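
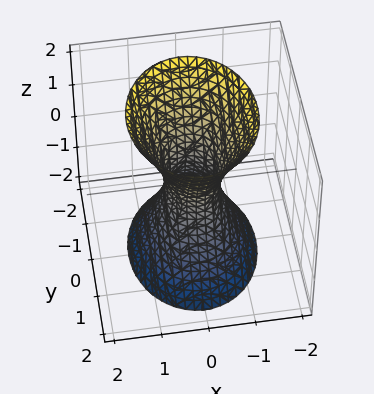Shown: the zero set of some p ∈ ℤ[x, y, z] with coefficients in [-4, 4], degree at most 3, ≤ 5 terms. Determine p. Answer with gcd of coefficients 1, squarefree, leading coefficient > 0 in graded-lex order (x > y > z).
(a) deg p = 2. An hourglass — one-sheet hyperboloid; a quadric.
(b) Symmetries: the y ↦ −y reflection is a symmetry, so y appears only in even powers; mirror symmetry x ↦ −x ⇒ only even powers of x; mirror symmetry z ↦ −z ⇒ only even powers of z.
(c) Against the integer gridlines: it misses every integer gridline on the z-axis.
(d) Fitting integer coefficients to these (and the overall shape) gives p.

3*x^2 + 2*y^2 - z^2 - 1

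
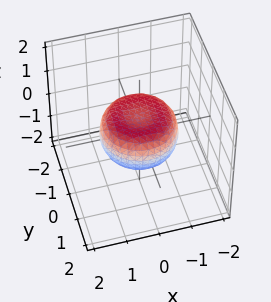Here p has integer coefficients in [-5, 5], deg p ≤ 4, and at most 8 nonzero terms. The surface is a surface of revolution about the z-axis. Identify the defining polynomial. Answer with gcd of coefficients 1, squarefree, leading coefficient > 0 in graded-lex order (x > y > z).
First, degree: the shape is more complex than any degree-3 surface, so deg p = 4.
Then, symmetries: the surface is invariant under rotation about z: p = q(x² + y², z).
Then, from the axis intercepts and sections: a circular section at z = 0 has radius between 1 and 2.
Finally, these observations pin down the coefficients.

2*x^4 + 4*x^2*y^2 + 2*y^4 - 2*x^2 - 2*y^2 + 3*z^2 - 1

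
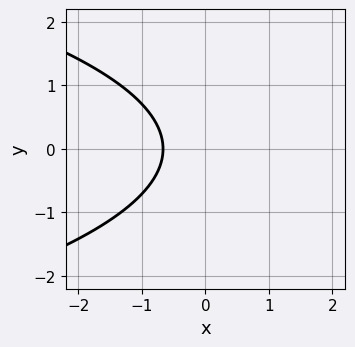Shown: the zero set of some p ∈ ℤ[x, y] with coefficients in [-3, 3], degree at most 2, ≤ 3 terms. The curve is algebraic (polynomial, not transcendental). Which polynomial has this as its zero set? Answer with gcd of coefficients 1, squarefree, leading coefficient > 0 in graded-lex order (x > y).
First, degree: the shape is more complex than any degree-1 curve, so deg p = 2.
Next, symmetries: the y ↦ −y reflection is a symmetry, so y appears only in even powers.
Then, from the visible intercepts: the curve avoids every integer y-axis point in the box.
Finally, assembling these constraints gives the stated polynomial.

2*y^2 + 3*x + 2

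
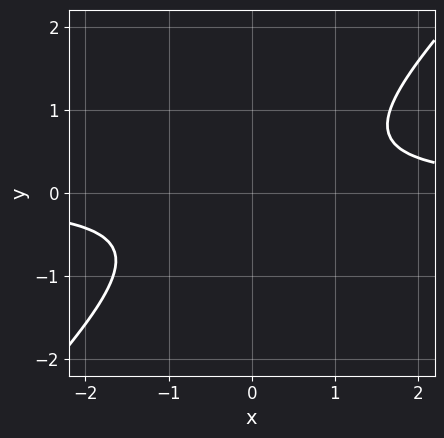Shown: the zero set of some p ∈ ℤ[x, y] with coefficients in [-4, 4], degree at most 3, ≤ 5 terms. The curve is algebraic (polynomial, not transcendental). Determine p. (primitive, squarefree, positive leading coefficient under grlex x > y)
(a) Degree: no degree-1 curve has this shape, so deg p = 2.
(b) Observable constraints: it misses every integer gridline on the x-axis; no y-intercept at any integer in the box.
(c) Solving for integer coefficients yields p as stated.

3*x*y - 3*y^2 - 2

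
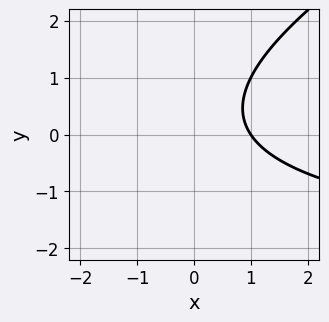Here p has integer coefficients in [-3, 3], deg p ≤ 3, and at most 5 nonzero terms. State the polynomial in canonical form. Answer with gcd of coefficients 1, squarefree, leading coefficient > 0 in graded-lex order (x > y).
(a) deg p = 2.
(b) Observable constraints: it misses every integer gridline on the y-axis; one x-axis crossing is at x = 1.
(c) The integer polynomial consistent with all of this is the stated p.

x*y - 2*y^2 + 3*x + y - 3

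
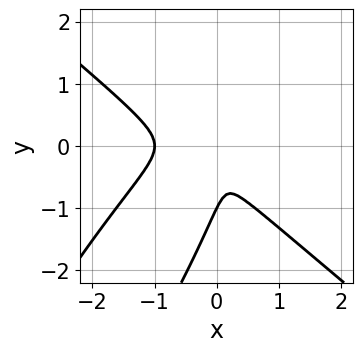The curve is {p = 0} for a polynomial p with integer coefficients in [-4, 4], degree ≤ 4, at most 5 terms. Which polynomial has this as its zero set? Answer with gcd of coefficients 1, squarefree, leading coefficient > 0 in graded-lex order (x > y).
2*x^3 - 2*x*y^2 + y^3 + 2*x^2 + y^2

1. deg p = 3.
2. Against the integer gridlines: it crosses the y-axis at the gridline y = -1; one x-axis crossing is at x = -1.
3. Solving for integer coefficients yields p as stated.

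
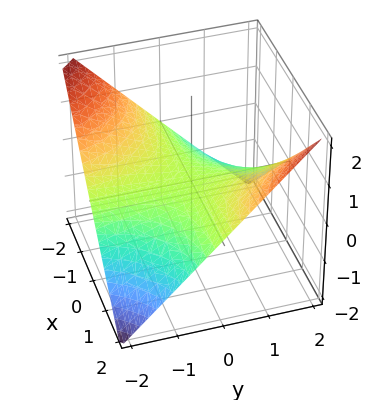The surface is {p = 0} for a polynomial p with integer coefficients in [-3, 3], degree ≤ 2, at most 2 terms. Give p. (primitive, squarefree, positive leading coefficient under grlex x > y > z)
x*y - 2*z

deg p = 2.
Checking where it meets the axes: the visible y-axis segment lies entirely on the surface; every point of the x-axis in the box is on the surface; one z-axis crossing is at z = 0.
These observations pin down the coefficients.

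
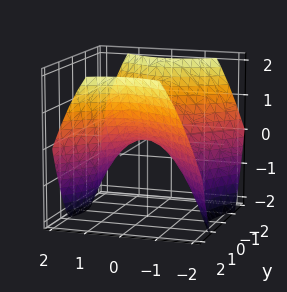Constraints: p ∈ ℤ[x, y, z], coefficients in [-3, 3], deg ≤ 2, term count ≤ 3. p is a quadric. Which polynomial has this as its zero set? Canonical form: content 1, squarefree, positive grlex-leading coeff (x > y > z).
2*x^2 - 2*y^2 + 3*z

Degree: a hyperbolic paraboloid; a quadric, so deg p = 2.
Symmetries: mirror symmetry y ↦ −y ⇒ only even powers of y; the x ↦ −x reflection is a symmetry, so x appears only in even powers.
Reading off the gridlines: it crosses the x-axis at the gridline x = 0; it meets the z-axis at z = 0 (among the integer gridlines); it meets the y-axis at y = 0 (among the integer gridlines).
Assembling these constraints gives the stated polynomial.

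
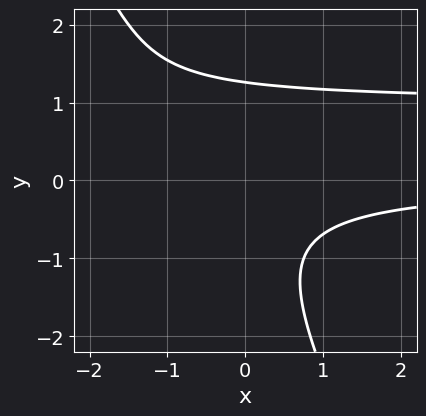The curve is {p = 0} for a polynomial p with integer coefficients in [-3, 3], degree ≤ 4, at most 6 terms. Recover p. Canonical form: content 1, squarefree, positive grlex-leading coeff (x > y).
2*x*y^2 + y^3 - 2*x*y - 2

deg p = 3. The shape is more complex than any degree-2 curve.
Checking where it meets the axes: no x-intercept at any integer in the box.
Assembling these constraints gives the stated polynomial.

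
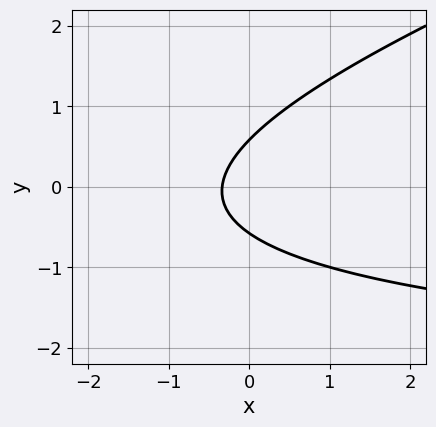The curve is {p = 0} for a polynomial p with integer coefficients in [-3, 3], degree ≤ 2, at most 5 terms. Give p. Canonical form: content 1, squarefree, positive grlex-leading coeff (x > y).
(a) The degree is 2 — the shape is more complex than any degree-1 curve.
(b) Matching integer coefficients to the picture gives p.

x*y - 3*y^2 + 3*x + 1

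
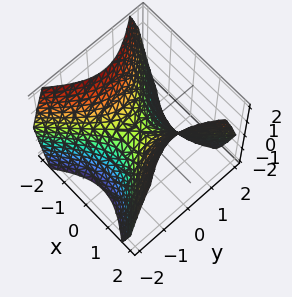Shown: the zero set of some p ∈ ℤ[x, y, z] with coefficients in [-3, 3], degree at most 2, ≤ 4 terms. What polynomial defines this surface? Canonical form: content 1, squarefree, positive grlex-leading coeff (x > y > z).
x^2 - y^2 - z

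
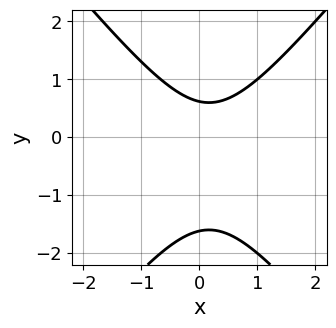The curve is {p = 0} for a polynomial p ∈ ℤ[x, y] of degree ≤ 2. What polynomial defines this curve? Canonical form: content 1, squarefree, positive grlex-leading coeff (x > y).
1. deg p = 2. No degree-1 curve has this shape.
2. Checking where it meets the axes: it misses every integer gridline on the x-axis.
3. Matching integer coefficients to the picture gives p.

3*x^2 - 2*y^2 - x - 2*y + 2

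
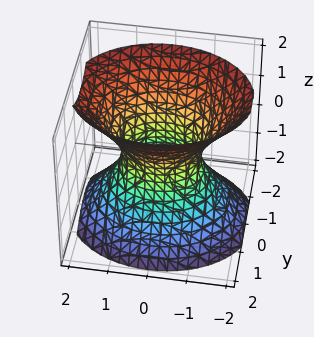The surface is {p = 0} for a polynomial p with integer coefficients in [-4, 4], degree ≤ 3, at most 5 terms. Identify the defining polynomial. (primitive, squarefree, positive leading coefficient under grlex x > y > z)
2*x^2 + 3*y^2 - 2*z^2 - 2

(a) The degree is 2 — an hourglass — one-sheet hyperboloid; a quadric.
(b) Symmetries: mirror symmetry y ↦ −y ⇒ only even powers of y; mirror symmetry z ↦ −z ⇒ only even powers of z; the x ↦ −x reflection is a symmetry, so x appears only in even powers.
(c) Reading off the gridlines: the x-axis gridline crossings are at x ∈ {-1, 1}; the surface avoids every integer z-axis point in the box.
(d) The integer polynomial consistent with all of this is the stated p.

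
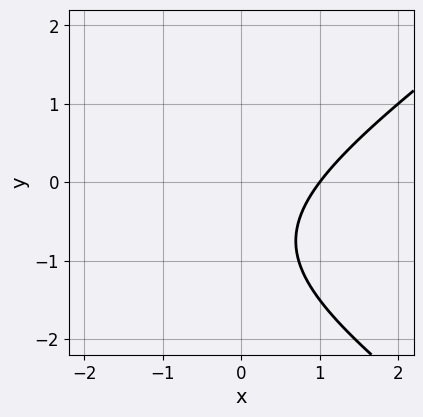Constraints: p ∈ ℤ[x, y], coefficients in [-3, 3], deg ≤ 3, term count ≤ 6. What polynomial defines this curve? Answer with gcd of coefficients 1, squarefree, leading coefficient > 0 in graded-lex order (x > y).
x^2 - 2*y^2 + 2*x - 3*y - 3

1. deg p = 2. A generic line meets the curve in up to 2 points.
2. From the axis intercepts and sections: it meets the x-axis at x = 1 (among the integer gridlines); the curve avoids every integer y-axis point in the box.
3. These observations pin down the coefficients.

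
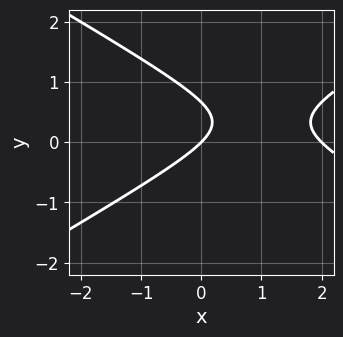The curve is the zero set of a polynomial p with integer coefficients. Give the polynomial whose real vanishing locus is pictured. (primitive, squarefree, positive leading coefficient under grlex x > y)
First, degree: no degree-1 curve has this shape, so deg p = 2.
Next, from the visible intercepts: the x-axis gridline crossings are at x ∈ {0, 2}; it crosses the y-axis at the gridline y = 0.
Finally, matching integer coefficients to the picture gives p.

x^2 - 3*y^2 - 2*x + 2*y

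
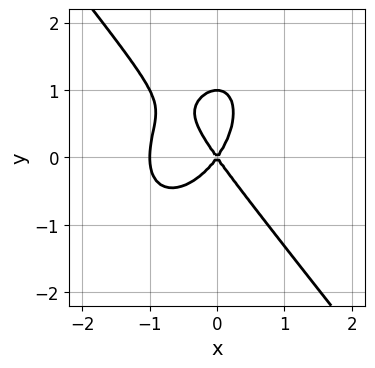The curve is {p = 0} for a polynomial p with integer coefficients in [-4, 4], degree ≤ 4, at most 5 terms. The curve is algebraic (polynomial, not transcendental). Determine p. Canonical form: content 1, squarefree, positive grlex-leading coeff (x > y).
1. Degree: the shape is more complex than any degree-2 curve, so deg p = 3.
2. Observable constraints: among the integer gridlines, it crosses the y-axis at y ∈ {0, 1}; the x-axis gridline crossings are at x ∈ {-1, 0}.
3. The integer polynomial consistent with all of this is the stated p.

2*x^3 + y^3 + 2*x^2 - y^2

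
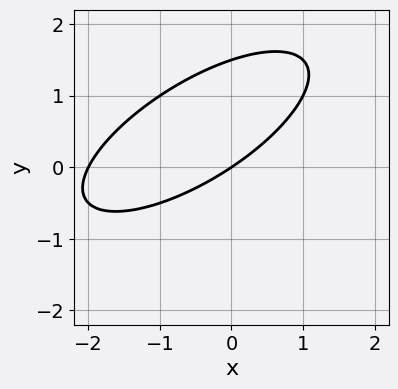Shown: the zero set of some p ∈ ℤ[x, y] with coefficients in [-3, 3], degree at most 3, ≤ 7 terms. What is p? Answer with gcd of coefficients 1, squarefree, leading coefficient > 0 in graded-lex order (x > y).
First, deg p = 2. The shape is more complex than any degree-1 curve.
Next, observable constraints: among the integer gridlines, it crosses the x-axis at x ∈ {-2, 0}; it meets the y-axis at y = 0 (among the integer gridlines).
Finally, the integer polynomial consistent with all of this is the stated p.

x^2 - 2*x*y + 2*y^2 + 2*x - 3*y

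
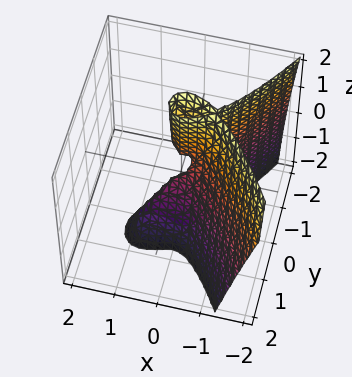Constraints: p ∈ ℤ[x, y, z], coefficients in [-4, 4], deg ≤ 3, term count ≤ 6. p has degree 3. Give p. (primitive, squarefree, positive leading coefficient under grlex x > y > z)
2*x^3 + x^2*z + 3*y^2 + y*z

deg p = 3. A generic line meets the surface in up to 3 points.
Checking where it meets the axes: it meets the y-axis at y = 0 (among the integer gridlines); it crosses the x-axis at the gridline x = 0.
Putting this together gives p. Check: (0, 0, -1) on the z-axis lies on the surface, and p(0, 0, -1) = 0. ✓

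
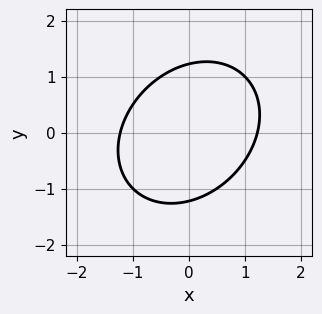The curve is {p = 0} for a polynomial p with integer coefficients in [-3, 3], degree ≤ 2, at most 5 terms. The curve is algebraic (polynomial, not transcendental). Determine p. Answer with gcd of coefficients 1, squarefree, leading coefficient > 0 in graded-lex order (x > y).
2*x^2 - x*y + 2*y^2 - 3

First, deg p = 2. A generic line meets the curve in up to 2 points.
Finally, putting this together gives p.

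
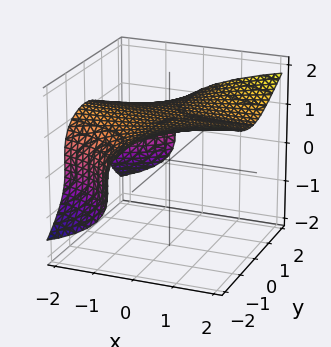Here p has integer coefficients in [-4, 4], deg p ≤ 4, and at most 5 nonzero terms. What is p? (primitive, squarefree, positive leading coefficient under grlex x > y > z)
1. Degree: no degree-2 surface has this shape, so deg p = 3.
2. Against the integer gridlines: it misses every integer gridline on the x-axis; no y-intercept at any integer in the box.
3. Fitting integer coefficients to these (and the overall shape) gives p.

x*y^2 - 2*z^3 + 3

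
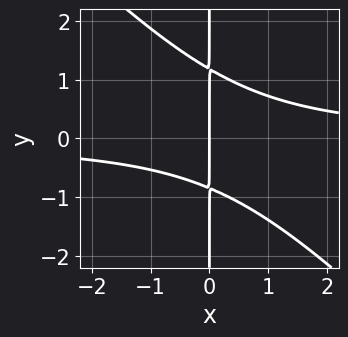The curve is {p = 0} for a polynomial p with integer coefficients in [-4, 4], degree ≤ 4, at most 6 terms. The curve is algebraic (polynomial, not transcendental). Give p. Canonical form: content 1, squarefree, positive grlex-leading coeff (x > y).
3*x^2*y + 3*x*y^2 - x*y - 3*x

Degree: the shape is more complex than any degree-2 curve, so deg p = 3.
From the axis intercepts and sections: every point of the y-axis in the box is on the curve; it crosses the x-axis at the gridline x = 0.
Together with the visible shape, these determine p as stated.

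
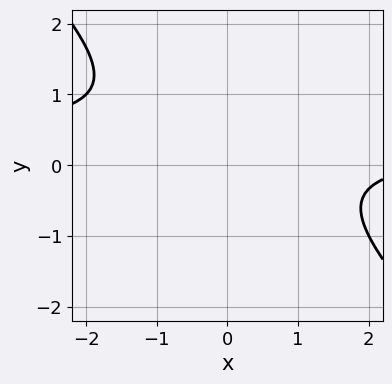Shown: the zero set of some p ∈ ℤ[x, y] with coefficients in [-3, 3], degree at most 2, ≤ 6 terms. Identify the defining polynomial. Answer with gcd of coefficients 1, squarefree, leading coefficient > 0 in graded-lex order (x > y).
3*x*y + 3*y^2 - x - 2*y + 3

(a) deg p = 2. A generic line meets the curve in up to 2 points.
(b) From the visible intercepts: the curve avoids every integer y-axis point in the box; no x-intercept at any integer in the box.
(c) The integer polynomial consistent with all of this is the stated p.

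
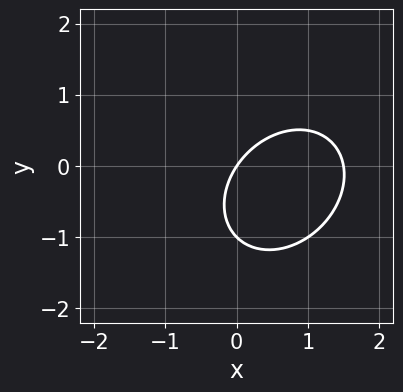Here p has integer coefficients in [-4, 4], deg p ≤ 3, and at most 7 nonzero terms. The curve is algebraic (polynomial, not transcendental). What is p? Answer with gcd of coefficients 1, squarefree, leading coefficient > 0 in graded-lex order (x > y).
2*x^2 - x*y + 2*y^2 - 3*x + 2*y

(a) Degree: the shape is more complex than any degree-1 curve, so deg p = 2.
(b) Reading off the gridlines: the y-axis gridline crossings are at y ∈ {-1, 0}; it meets the x-axis at x = 0 (among the integer gridlines).
(c) Fitting integer coefficients to these (and the overall shape) gives p.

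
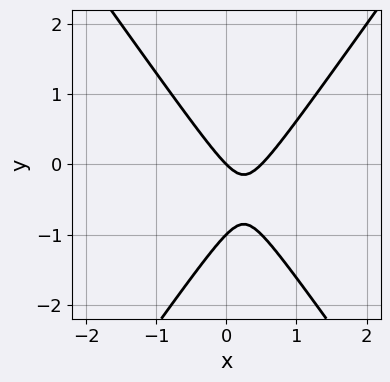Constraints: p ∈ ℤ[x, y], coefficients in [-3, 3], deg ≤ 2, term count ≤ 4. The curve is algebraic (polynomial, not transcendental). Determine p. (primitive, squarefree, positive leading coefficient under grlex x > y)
2*x^2 - y^2 - x - y

First, degree: a generic line meets the curve in up to 2 points, so deg p = 2.
Then, observable constraints: the y-axis gridline crossings are at y ∈ {-1, 0}; one x-axis crossing is at x = 0.
Finally, matching integer coefficients to the picture gives p.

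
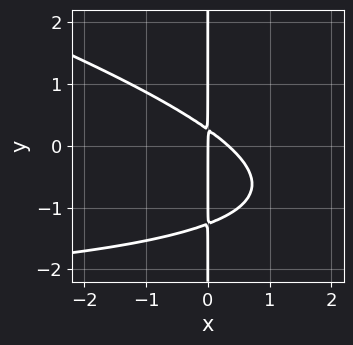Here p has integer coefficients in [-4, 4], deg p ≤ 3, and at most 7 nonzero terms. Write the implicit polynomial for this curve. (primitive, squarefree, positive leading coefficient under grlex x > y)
1. The degree is 3 — the shape is more complex than any degree-2 curve.
2. Observable constraints: it meets the x-axis at x = 0 (among the integer gridlines); every point of the y-axis in the box is on the curve.
3. Putting this together gives p.

x^2*y + 3*x*y^2 + 3*x^2 + 3*x*y - x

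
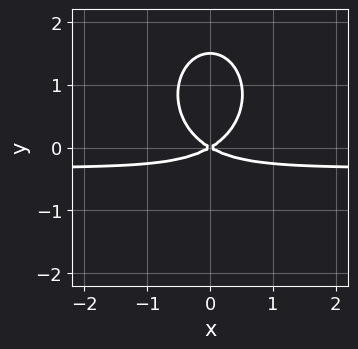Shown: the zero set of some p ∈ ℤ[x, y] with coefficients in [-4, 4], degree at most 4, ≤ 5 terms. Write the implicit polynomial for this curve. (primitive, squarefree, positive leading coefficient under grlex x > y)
(a) Degree: a generic line meets the curve in up to 3 points, so deg p = 3.
(b) Symmetries: mirror symmetry x ↦ −x ⇒ only even powers of x.
(c) From the axis intercepts and sections: it meets the y-axis at y = 0 (among the integer gridlines); it meets the x-axis at x = 0 (among the integer gridlines).
(d) Solving for integer coefficients yields p as stated.

3*x^2*y + 2*y^3 + x^2 - 3*y^2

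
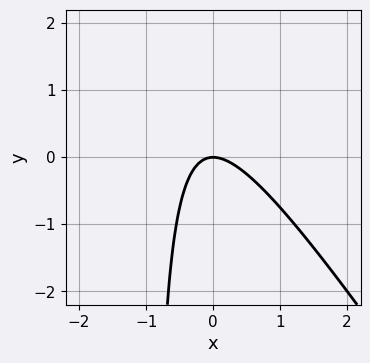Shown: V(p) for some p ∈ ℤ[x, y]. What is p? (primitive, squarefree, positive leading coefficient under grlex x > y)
3*x^2 + 2*x*y + 2*y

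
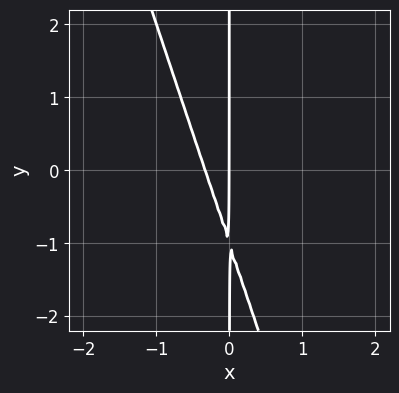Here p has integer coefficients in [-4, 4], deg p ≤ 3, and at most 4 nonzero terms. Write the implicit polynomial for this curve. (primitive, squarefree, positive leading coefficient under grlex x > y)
3*x^2 + x*y + x

1. deg p = 2. No degree-1 curve has this shape.
2. From the visible intercepts: one x-axis crossing is at x = 0; every point of the y-axis in the box is on the curve.
3. Together with the visible shape, these determine p as stated.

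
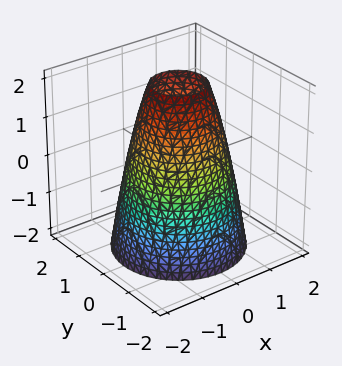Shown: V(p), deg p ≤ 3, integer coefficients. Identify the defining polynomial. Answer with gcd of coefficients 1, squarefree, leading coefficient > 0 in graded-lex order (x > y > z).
Degree: the shape is more complex than any degree-1 surface, so deg p = 2.
Symmetries: every cross-section ⟂ z is a circle, so x, y appear only via x² + y².
From the visible intercepts: it misses every integer gridline on the z-axis; a circular section at z = 1 has radius exactly 1.
The integer polynomial consistent with all of this is the stated p.

2*x^2 + 2*y^2 + z - 3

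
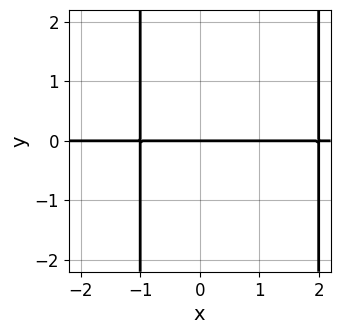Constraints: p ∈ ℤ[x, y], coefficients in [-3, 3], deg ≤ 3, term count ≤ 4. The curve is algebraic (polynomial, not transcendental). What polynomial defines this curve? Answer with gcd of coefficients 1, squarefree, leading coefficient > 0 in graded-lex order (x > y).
x^2*y - x*y - 2*y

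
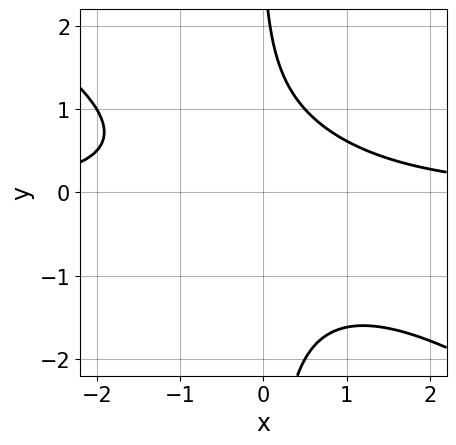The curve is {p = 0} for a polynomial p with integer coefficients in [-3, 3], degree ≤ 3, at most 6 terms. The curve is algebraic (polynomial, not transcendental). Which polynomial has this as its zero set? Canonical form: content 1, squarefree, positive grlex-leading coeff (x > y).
2*x^2*y + 3*x*y^2 + y - 3

Degree: the shape is more complex than any degree-2 curve, so deg p = 3.
From the axis intercepts and sections: no x-intercept at any integer in the box; it misses every integer gridline on the y-axis.
Solving for integer coefficients yields p as stated.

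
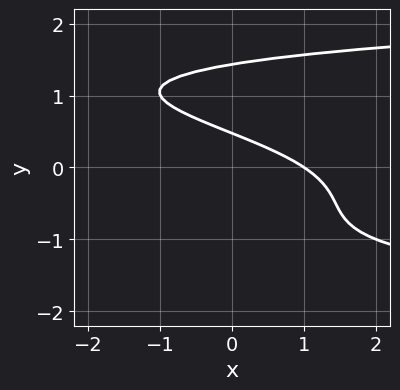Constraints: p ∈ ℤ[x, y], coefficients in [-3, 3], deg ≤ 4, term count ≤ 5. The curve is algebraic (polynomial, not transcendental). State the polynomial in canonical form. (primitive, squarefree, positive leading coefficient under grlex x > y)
2*y^4 - 3*y^2 - 2*x - 3*y + 2

1. The degree is 4 — a generic line meets the curve in up to 4 points.
2. Against the integer gridlines: one x-axis crossing is at x = 1.
3. These observations pin down the coefficients.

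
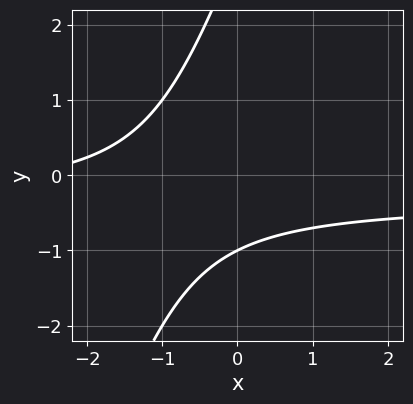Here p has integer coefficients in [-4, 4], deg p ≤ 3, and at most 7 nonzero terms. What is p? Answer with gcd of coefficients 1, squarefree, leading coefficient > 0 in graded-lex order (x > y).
3*x*y - y^2 + x + 2*y + 3

1. deg p = 2. A generic line meets the curve in up to 2 points.
2. Observable constraints: one y-axis crossing is at y = -1; no x-intercept at any integer in the box.
3. These observations pin down the coefficients.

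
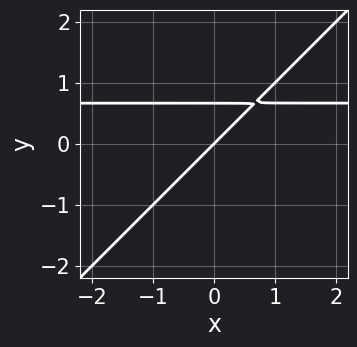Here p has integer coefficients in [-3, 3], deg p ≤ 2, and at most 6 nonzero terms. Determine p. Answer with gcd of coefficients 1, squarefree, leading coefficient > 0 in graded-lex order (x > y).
deg p = 2. The shape is more complex than any degree-1 curve.
From the axis intercepts and sections: it meets the x-axis at x = 0 (among the integer gridlines); it meets the y-axis at y = 0 (among the integer gridlines).
Solving for integer coefficients yields p as stated.

3*x*y - 3*y^2 - 2*x + 2*y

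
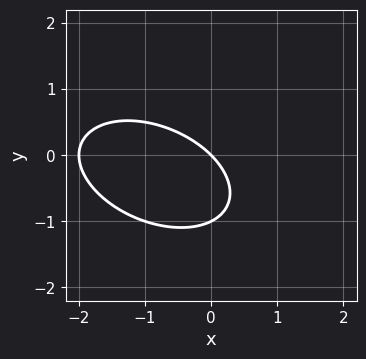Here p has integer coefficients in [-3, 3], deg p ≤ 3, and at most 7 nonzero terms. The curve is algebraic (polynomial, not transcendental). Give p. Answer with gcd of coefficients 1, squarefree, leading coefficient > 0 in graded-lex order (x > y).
(a) The degree is 2 — a generic line meets the curve in up to 2 points.
(b) Against the integer gridlines: among the integer gridlines, it crosses the y-axis at y ∈ {-1, 0}; among the integer gridlines, it crosses the x-axis at x ∈ {-2, 0}.
(c) Assembling these constraints gives the stated polynomial.

x^2 + x*y + 2*y^2 + 2*x + 2*y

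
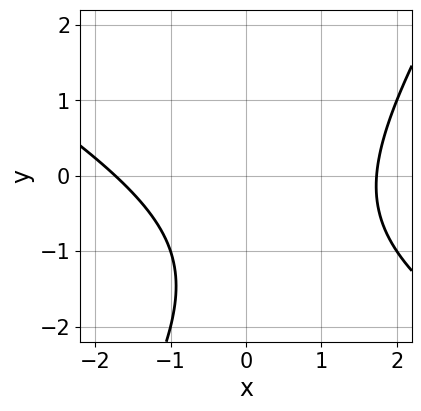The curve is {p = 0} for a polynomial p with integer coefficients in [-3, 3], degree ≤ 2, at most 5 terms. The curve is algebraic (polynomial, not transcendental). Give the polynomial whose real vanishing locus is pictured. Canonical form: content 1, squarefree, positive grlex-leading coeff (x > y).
x^2 + x*y - y^2 - 2*y - 3

The degree is 2 — a generic line meets the curve in up to 2 points.
From the axis intercepts and sections: the curve avoids every integer y-axis point in the box.
The integer polynomial consistent with all of this is the stated p.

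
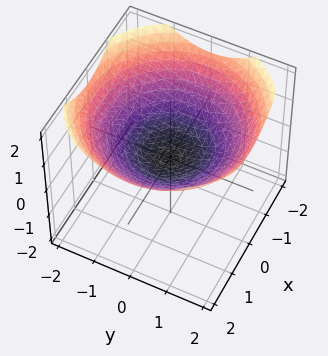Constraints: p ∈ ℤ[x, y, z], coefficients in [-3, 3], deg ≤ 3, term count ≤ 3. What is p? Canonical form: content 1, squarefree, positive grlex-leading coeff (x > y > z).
Degree: a single bowl opening along one axis; a quadric, so deg p = 2.
Symmetry: every cross-section ⟂ z is a circle, so x, y appear only via x² + y².
Reading off the gridlines: it crosses the x-axis at the gridline x = 0; it meets the z-axis at z = 0 (among the integer gridlines); a circular section at z = 1 has radius between 1 and 2; it meets the y-axis at y = 0 (among the integer gridlines).
The integer polynomial consistent with all of this is the stated p.

x^2 + y^2 - 3*z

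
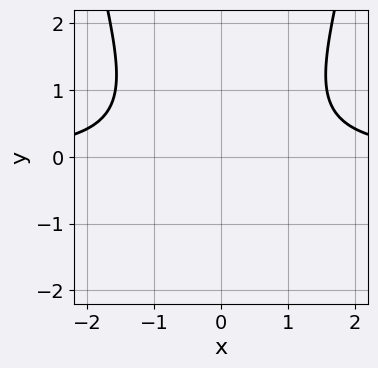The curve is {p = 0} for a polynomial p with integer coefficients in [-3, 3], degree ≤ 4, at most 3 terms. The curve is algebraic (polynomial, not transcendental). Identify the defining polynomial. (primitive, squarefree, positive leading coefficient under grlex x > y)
2*x^2*y - 2*y^2 - 3

deg p = 3.
Symmetries: mirror symmetry x ↦ −x ⇒ only even powers of x.
Reading off the gridlines: the curve avoids every integer y-axis point in the box; it misses every integer gridline on the x-axis.
Together with the visible shape, these determine p as stated.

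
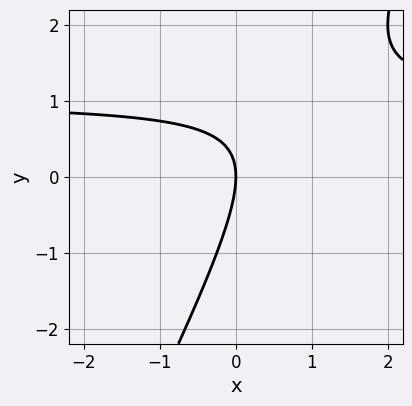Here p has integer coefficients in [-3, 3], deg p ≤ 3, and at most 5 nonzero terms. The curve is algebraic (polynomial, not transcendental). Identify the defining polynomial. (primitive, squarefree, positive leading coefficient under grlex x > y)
2*x*y - y^2 - 2*x

(a) The degree is 2 — no degree-1 curve has this shape.
(b) Observable constraints: one y-axis crossing is at y = 0; one x-axis crossing is at x = 0.
(c) Fitting integer coefficients to these (and the overall shape) gives p.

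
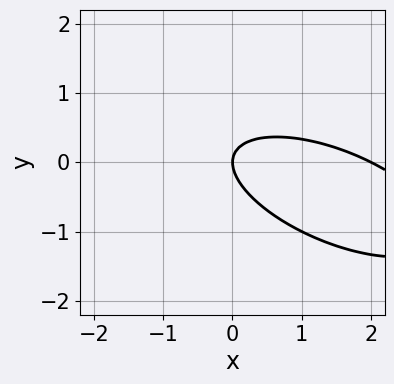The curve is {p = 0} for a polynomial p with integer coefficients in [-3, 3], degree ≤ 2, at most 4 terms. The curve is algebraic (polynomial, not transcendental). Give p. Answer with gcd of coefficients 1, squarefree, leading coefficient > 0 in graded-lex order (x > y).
x^2 + 2*x*y + 3*y^2 - 2*x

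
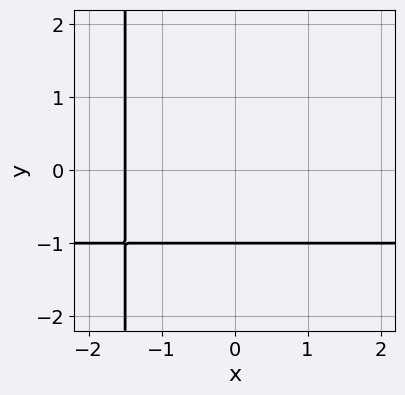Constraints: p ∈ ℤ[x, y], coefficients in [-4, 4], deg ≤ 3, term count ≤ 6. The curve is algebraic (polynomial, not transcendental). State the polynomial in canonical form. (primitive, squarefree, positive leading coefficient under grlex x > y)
First, degree: a generic line meets the curve in up to 2 points, so deg p = 2.
Next, reading off the gridlines: it crosses the y-axis at the gridline y = -1.
Finally, the integer polynomial consistent with all of this is the stated p.

2*x*y + 2*x + 3*y + 3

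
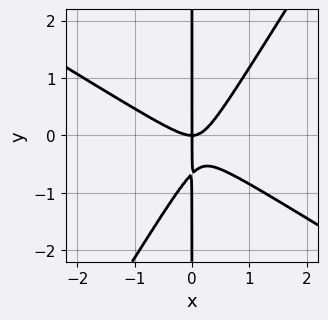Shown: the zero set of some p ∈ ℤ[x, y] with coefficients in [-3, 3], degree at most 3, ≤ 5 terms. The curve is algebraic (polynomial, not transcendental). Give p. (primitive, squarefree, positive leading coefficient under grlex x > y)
First, the degree is 3 — no degree-2 curve has this shape.
Next, checking where it meets the axes: it crosses the x-axis at the gridline x = 0; every point of the y-axis in the box is on the curve.
Finally, fitting integer coefficients to these (and the overall shape) gives p.

3*x^3 + 3*x^2*y - 3*x*y^2 - 2*x*y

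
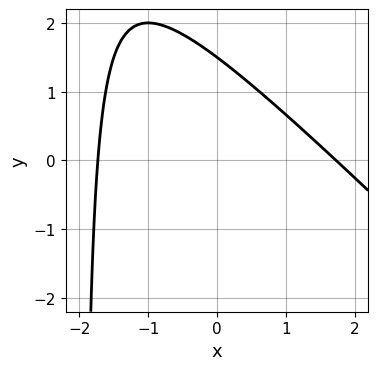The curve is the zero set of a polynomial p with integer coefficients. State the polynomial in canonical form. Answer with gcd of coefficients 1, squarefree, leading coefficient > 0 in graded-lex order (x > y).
x^2 + x*y + 2*y - 3

1. Degree: the shape is more complex than any degree-1 curve, so deg p = 2.
2. The integer polynomial consistent with all of this is the stated p.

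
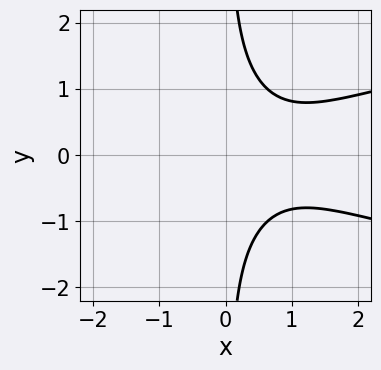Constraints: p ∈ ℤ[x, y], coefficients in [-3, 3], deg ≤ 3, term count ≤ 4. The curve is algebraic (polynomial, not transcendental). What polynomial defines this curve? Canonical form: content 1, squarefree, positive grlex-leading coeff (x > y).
3*x*y^2 - 2*x^2 + 3*x - 3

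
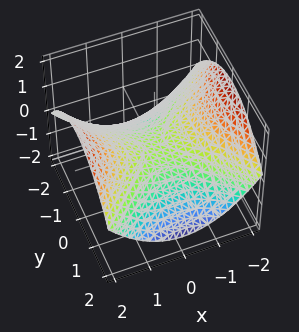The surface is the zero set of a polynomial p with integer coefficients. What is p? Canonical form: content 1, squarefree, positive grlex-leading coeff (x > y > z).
x^2 - y^2 - 3*z

1. Degree: a saddle surface; a quadric, so deg p = 2.
2. Symmetries: mirror symmetry x ↦ −x ⇒ only even powers of x; the y ↦ −y reflection is a symmetry, so y appears only in even powers.
3. From the visible intercepts: it meets the z-axis at z = 0 (among the integer gridlines); one y-axis crossing is at y = 0; it meets the x-axis at x = 0 (among the integer gridlines).
4. Matching integer coefficients to the picture gives p.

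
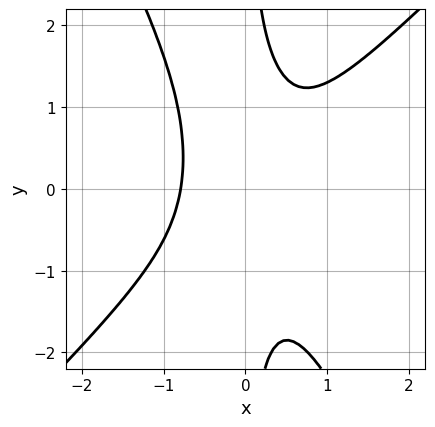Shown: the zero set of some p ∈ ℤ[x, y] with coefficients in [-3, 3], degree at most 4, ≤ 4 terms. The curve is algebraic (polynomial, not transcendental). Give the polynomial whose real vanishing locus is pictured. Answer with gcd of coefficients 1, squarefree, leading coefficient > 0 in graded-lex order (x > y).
2*x^3 - x^2*y - x*y^2 + 1

1. The degree is 3 — the shape is more complex than any degree-2 curve.
2. Observable constraints: no y-intercept at any integer in the box.
3. Putting this together gives p.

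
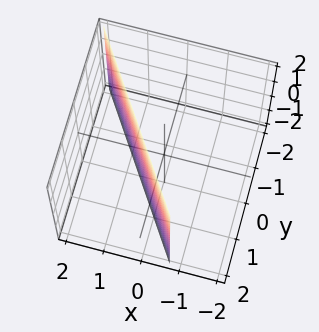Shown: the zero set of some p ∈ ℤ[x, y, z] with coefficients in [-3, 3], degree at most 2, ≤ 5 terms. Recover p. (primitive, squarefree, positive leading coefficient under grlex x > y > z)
3*x + 2*y - 2

(a) The degree is 1 — the surface is flat (a plane).
(b) From the visible intercepts: it misses every integer gridline on the z-axis; one y-axis crossing is at y = 1.
(c) Together with the visible shape, these determine p as stated.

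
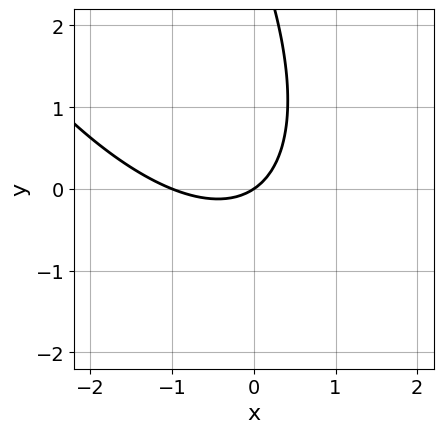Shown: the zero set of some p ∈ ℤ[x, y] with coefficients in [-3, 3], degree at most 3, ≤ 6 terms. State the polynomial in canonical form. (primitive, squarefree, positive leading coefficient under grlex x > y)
The degree is 2 — a generic line meets the curve in up to 2 points.
From the axis intercepts and sections: among the integer gridlines, it crosses the x-axis at x ∈ {-1, 0}; it crosses the y-axis at the gridline y = 0.
Assembling these constraints gives the stated polynomial.

2*x^2 + 2*x*y + y^2 + 2*x - 3*y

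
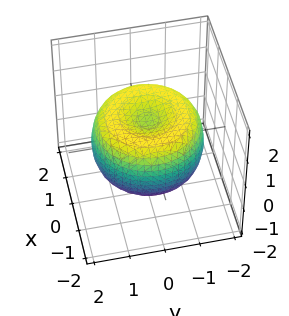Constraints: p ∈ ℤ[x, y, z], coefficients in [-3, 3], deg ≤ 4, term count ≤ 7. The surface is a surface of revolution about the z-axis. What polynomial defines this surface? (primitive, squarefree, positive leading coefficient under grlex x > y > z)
First, degree: no degree-3 surface has this shape, so deg p = 4.
Then, symmetries: the surface is invariant under rotation about z: p = q(x² + y², z).
Next, from the visible intercepts: a circular section at z = -1 has radius exactly 1.
Finally, solving for integer coefficients yields p as stated.

x^4 + 2*x^2*y^2 + y^4 - 2*x^2 - 2*y^2 + 2*z^2 - 1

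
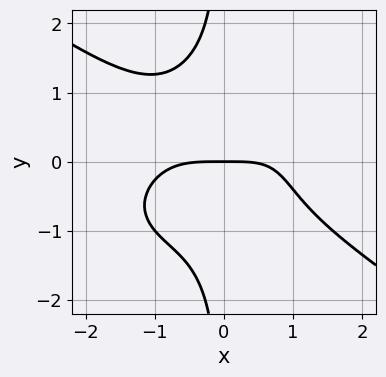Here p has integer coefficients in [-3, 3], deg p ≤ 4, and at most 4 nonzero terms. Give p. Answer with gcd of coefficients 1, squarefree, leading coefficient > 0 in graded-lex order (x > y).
x^4 + 3*x*y^3 - x*y + 3*y

1. Degree: the shape is more complex than any degree-3 curve, so deg p = 4.
2. Checking where it meets the axes: it meets the x-axis at x = 0 (among the integer gridlines); it crosses the y-axis at the gridline y = 0.
3. The integer polynomial consistent with all of this is the stated p.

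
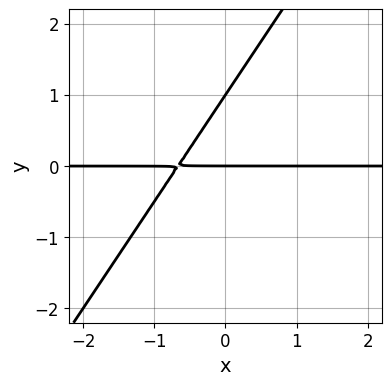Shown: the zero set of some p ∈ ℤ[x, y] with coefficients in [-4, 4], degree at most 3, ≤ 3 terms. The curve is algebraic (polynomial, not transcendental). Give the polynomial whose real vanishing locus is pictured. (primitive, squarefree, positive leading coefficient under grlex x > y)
3*x*y - 2*y^2 + 2*y

Degree: a generic line meets the curve in up to 2 points, so deg p = 2.
From the axis intercepts and sections: the y-axis gridline crossings are at y ∈ {0, 1}; the visible x-axis segment lies entirely on the curve.
Solving for integer coefficients yields p as stated.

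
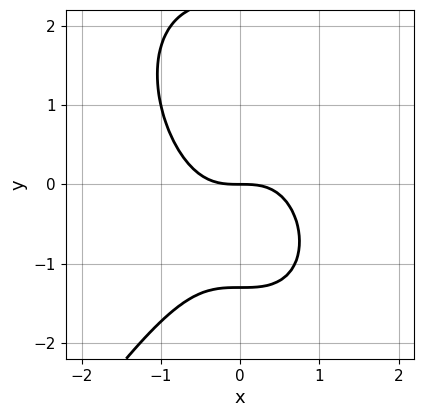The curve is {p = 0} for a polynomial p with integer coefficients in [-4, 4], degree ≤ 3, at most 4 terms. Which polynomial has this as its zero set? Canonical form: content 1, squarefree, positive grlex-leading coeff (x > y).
3*x^3 - y^3 + y^2 + 3*y

(a) Degree: no degree-2 curve has this shape, so deg p = 3.
(b) From the axis intercepts and sections: it meets the x-axis at x = 0 (among the integer gridlines); one y-axis crossing is at y = 0.
(c) Matching integer coefficients to the picture gives p.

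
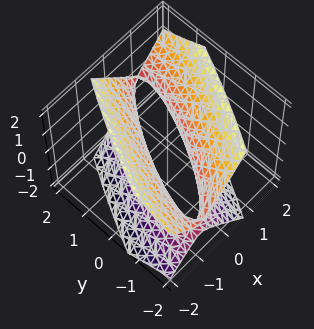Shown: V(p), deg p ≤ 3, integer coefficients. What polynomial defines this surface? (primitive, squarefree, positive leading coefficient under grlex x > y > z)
3*x^2 - 3*x*y + y^2 - 2*z^2 - 1

First, the degree is 2 — no degree-1 surface has this shape.
Next, checking where it meets the axes: the y-axis gridline crossings are at y ∈ {-1, 1}; the surface avoids every integer z-axis point in the box.
Finally, solving for integer coefficients yields p as stated.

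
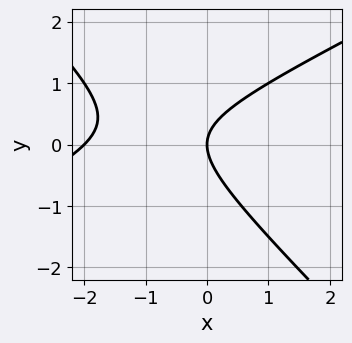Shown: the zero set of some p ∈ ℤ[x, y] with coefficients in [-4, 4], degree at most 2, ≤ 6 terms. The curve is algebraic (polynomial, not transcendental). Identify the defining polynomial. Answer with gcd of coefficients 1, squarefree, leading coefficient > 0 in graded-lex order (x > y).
Degree: no degree-1 curve has this shape, so deg p = 2.
From the axis intercepts and sections: among the integer gridlines, it crosses the x-axis at x ∈ {-2, 0}; one y-axis crossing is at y = 0.
Assembling these constraints gives the stated polynomial.

x^2 - x*y - 2*y^2 + 2*x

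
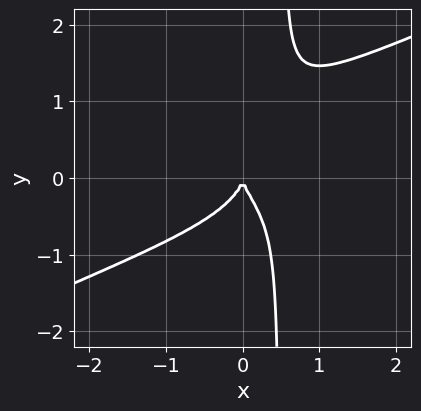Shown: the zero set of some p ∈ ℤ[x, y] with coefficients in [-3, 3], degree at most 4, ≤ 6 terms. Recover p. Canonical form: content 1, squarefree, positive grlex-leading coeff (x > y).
1. deg p = 4. A generic line meets the curve in up to 4 points.
2. From the visible intercepts: one y-axis crossing is at y = 0; it crosses the x-axis at the gridline x = 0.
3. Assembling these constraints gives the stated polynomial.

x^2*y^2 - 2*x*y^3 + y^3 + x^2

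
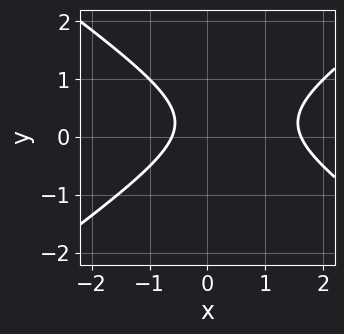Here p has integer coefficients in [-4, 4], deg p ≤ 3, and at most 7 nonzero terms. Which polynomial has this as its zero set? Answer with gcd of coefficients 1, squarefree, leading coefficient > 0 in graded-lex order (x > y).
First, the degree is 2 — the shape is more complex than any degree-1 curve.
Next, against the integer gridlines: no y-intercept at any integer in the box.
Finally, together with the visible shape, these determine p as stated.

x^2 - 2*y^2 - x + y - 1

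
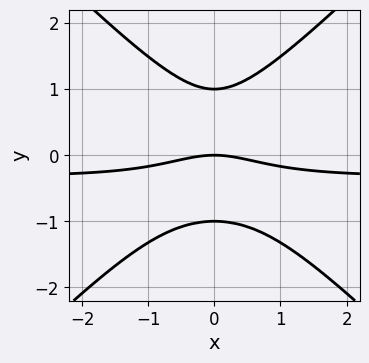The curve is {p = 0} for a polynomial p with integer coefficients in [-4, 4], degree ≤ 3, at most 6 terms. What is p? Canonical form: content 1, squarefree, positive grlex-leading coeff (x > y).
1. deg p = 3. A generic line meets the curve in up to 3 points.
2. Symmetries: the x ↦ −x reflection is a symmetry, so x appears only in even powers.
3. From the visible intercepts: it crosses the x-axis at the gridline x = 0; among the integer gridlines, it crosses the y-axis at y ∈ {-1, 0, 1}.
4. Solving for integer coefficients yields p as stated.

3*x^2*y - 3*y^3 + x^2 + 3*y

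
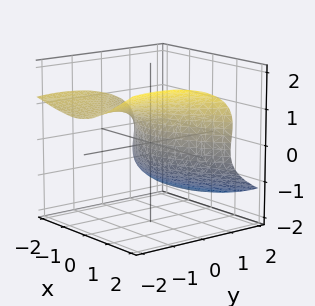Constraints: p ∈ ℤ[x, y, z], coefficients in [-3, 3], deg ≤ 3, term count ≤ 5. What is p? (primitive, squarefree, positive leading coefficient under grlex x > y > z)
First, deg p = 3.
Then, checking where it meets the axes: one z-axis crossing is at z = 0; it meets the x-axis at x = 0 (among the integer gridlines); it meets the y-axis at y = 0 (among the integer gridlines).
Finally, putting this together gives p.

x*z^2 - 2*z^3 + x^2 - y^2 - 3*y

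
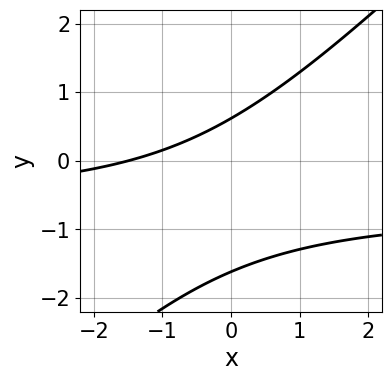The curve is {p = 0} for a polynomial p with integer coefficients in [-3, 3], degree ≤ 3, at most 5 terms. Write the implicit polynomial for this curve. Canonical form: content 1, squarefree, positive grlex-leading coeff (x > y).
3*x*y - 3*y^2 + 2*x - 3*y + 3

First, the degree is 2 — the shape is more complex than any degree-1 curve.
Finally, the integer polynomial consistent with all of this is the stated p.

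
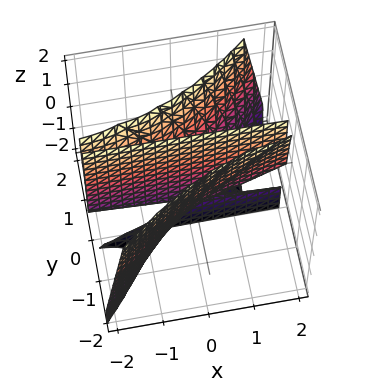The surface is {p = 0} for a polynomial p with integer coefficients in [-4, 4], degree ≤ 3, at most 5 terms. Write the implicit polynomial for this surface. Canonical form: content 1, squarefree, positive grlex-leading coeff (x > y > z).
3*x*y^2 - 3*y^3 + y*z + y

First, degree: the shape is more complex than any degree-2 surface, so deg p = 3.
Then, observable constraints: one y-axis crossing is at y = 0; every point of the z-axis in the box is on the surface; every point of the x-axis in the box is on the surface.
Finally, the integer polynomial consistent with all of this is the stated p.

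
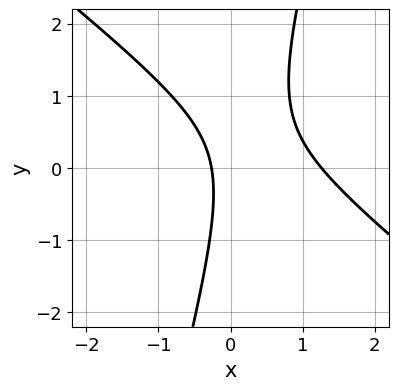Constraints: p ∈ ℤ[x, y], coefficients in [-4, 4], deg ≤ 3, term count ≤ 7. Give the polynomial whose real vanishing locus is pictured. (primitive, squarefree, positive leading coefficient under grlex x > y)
(a) Degree: no degree-1 curve has this shape, so deg p = 2.
(b) Against the integer gridlines: the curve avoids every integer y-axis point in the box.
(c) Assembling these constraints gives the stated polynomial.

3*x^2 + 3*x*y - y^2 - 3*x - 1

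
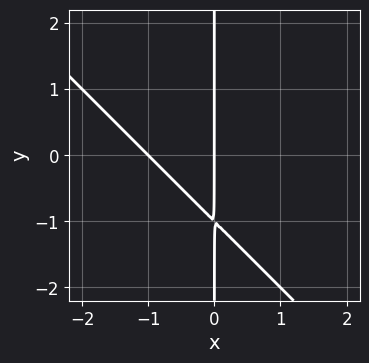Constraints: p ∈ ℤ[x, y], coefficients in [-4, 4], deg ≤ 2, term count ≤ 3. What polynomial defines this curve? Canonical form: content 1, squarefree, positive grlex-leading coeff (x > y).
x^2 + x*y + x

The degree is 2 — the shape is more complex than any degree-1 curve.
From the axis intercepts and sections: among the integer gridlines, it crosses the x-axis at x ∈ {-1, 0}; every point of the y-axis in the box is on the curve.
Solving for integer coefficients yields p as stated.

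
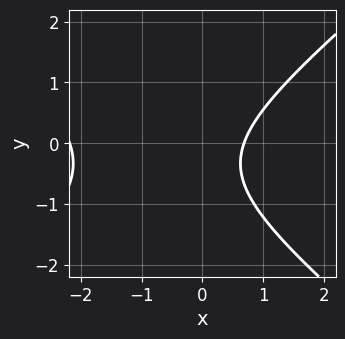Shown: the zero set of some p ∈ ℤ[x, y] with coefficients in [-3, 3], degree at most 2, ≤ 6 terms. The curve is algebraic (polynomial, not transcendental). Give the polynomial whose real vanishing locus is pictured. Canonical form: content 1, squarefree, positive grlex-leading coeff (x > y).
2*x^2 - 3*y^2 + 3*x - 2*y - 3

(a) Degree: the shape is more complex than any degree-1 curve, so deg p = 2.
(b) Against the integer gridlines: it misses every integer gridline on the y-axis.
(c) Matching integer coefficients to the picture gives p.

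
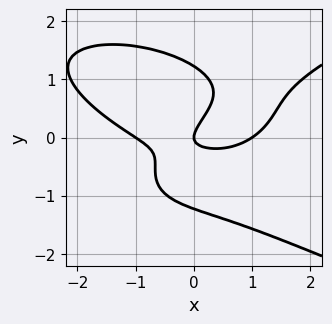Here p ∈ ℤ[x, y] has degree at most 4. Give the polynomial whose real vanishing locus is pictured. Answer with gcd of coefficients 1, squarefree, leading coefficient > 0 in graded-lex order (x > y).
2*y^4 - x^3 + 3*x*y - 3*y^2 + x

First, the degree is 4 — no degree-3 curve has this shape.
Then, against the integer gridlines: among the integer gridlines, it crosses the x-axis at x ∈ {-1, 0, 1}; one y-axis crossing is at y = 0.
Finally, putting this together gives p.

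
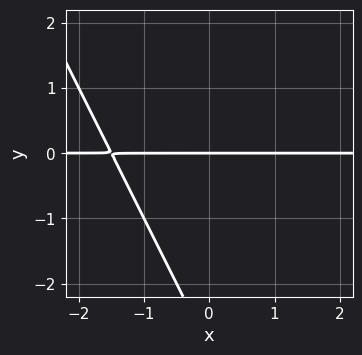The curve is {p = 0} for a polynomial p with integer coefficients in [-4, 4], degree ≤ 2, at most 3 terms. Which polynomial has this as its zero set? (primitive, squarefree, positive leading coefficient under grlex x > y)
First, degree: a generic line meets the curve in up to 2 points, so deg p = 2.
Then, against the integer gridlines: it meets the y-axis at y = 0 (among the integer gridlines); the visible x-axis segment lies entirely on the curve.
Finally, fitting integer coefficients to these (and the overall shape) gives p.

2*x*y + y^2 + 3*y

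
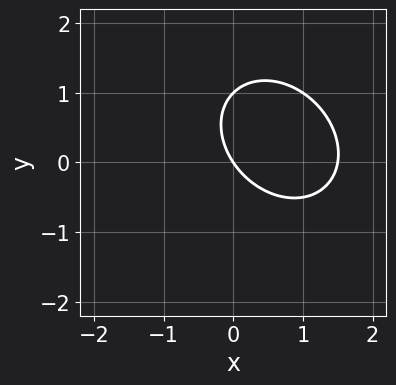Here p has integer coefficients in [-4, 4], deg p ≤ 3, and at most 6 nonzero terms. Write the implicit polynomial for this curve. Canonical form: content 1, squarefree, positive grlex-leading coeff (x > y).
2*x^2 + x*y + 2*y^2 - 3*x - 2*y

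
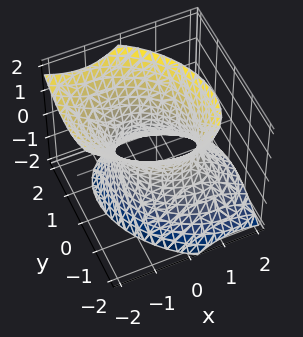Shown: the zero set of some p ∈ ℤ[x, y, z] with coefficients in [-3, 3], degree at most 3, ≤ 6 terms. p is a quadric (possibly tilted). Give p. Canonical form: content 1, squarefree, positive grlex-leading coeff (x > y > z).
Degree: a generic line meets the surface in up to 2 points, so deg p = 2.
Observable constraints: the surface avoids every integer z-axis point in the box; the y-axis gridline crossings are at y ∈ {-1, 1}; among the integer gridlines, it crosses the x-axis at x ∈ {-1, 1}.
Fitting integer coefficients to these (and the overall shape) gives p.

3*x^2 + 2*x*y + 2*x*z + 3*y^2 - 2*z^2 - 3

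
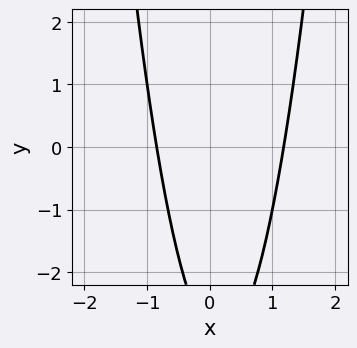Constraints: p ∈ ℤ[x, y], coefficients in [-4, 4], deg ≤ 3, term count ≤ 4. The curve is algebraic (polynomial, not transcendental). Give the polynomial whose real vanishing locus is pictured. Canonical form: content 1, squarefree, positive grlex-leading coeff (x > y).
deg p = 2. The shape is more complex than any degree-1 curve.
From the visible intercepts: no y-intercept at any integer in the box.
Putting this together gives p.

3*x^2 - x - y - 3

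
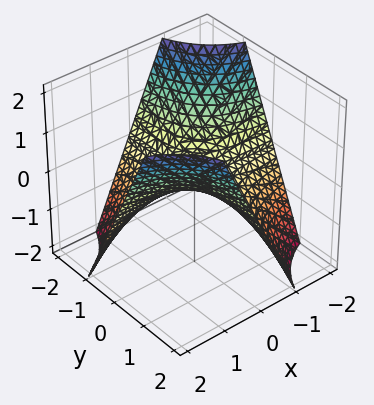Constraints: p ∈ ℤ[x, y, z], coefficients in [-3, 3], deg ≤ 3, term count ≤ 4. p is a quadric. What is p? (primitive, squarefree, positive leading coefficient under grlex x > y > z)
x*y - z

First, deg p = 2. A saddle surface; a quadric.
Then, checking where it meets the axes: every point of the y-axis in the box is on the surface; it crosses the z-axis at the gridline z = 0.
Finally, solving for integer coefficients yields p as stated. Check: (-1, 0, 0) on the x-axis lies on the surface, and p(-1, 0, 0) = 0. ✓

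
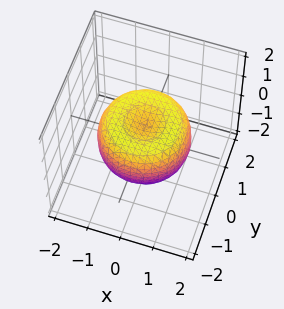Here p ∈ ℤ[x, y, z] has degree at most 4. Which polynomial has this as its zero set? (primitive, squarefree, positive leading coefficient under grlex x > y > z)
First, deg p = 4.
Next, symmetries: rotational symmetry about the z-axis ⇒ p depends on x, y only through x² + y².
Next, from the axis intercepts and sections: a circular section at z = 0 has radius between 1 and 2.
Finally, matching integer coefficients to the picture gives p.

2*x^4 + 4*x^2*y^2 + 2*y^4 - 3*x^2 - 3*y^2 + 3*z^2 - 1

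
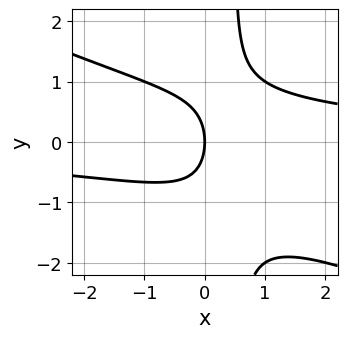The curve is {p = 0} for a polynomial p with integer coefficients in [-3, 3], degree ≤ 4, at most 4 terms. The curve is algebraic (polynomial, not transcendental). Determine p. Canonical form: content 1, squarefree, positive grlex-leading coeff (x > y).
1. The degree is 3 — a generic line meets the curve in up to 3 points.
2. From the visible intercepts: it crosses the x-axis at the gridline x = 0; it crosses the y-axis at the gridline y = 0.
3. Fitting integer coefficients to these (and the overall shape) gives p.

x^2*y + 2*x*y^2 - y^2 - 2*x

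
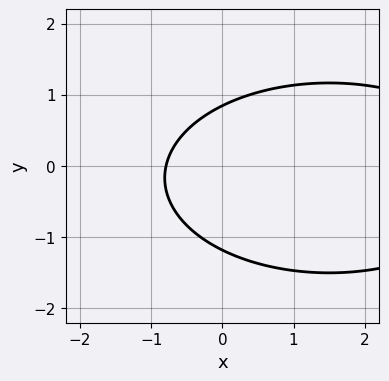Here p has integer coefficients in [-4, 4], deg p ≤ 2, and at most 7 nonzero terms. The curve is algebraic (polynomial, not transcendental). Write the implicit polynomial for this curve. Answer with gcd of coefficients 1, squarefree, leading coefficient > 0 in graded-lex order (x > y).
deg p = 2. A generic line meets the curve in up to 2 points.
The integer polynomial consistent with all of this is the stated p.

x^2 + 3*y^2 - 3*x + y - 3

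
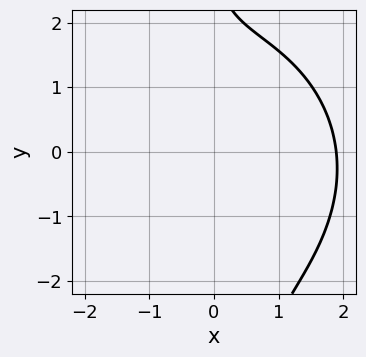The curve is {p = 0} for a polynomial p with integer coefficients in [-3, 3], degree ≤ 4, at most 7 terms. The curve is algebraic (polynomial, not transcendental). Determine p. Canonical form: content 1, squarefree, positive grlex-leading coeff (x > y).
x^3 + x*y^2 - 2*x + y - 3

1. deg p = 3.
2. Reading off the gridlines: it misses every integer gridline on the y-axis.
3. These observations pin down the coefficients.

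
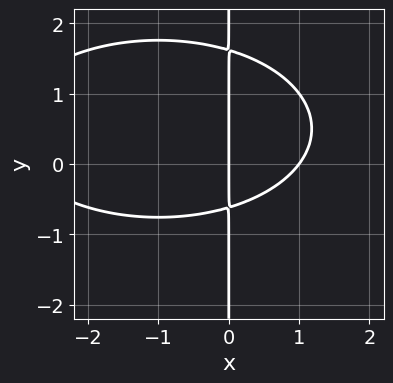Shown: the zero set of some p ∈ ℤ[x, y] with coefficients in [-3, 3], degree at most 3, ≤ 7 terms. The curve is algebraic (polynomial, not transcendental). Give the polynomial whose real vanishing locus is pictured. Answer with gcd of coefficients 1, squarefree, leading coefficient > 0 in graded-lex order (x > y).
Degree: a generic line meets the curve in up to 3 points, so deg p = 3.
From the visible intercepts: among the integer gridlines, it crosses the x-axis at x ∈ {0, 1}; every point of the y-axis in the box is on the curve.
Fitting integer coefficients to these (and the overall shape) gives p.

x^3 + 3*x*y^2 + 2*x^2 - 3*x*y - 3*x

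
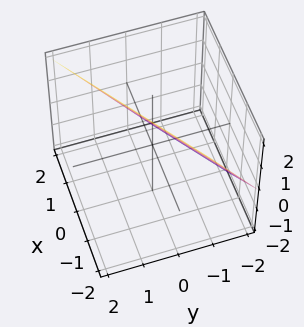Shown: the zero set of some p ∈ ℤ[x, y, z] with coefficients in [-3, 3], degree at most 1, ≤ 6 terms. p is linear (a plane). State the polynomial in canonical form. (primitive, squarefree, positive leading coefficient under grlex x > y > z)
(a) The degree is 1 — the surface is flat (a plane).
(b) Observable constraints: it meets the x-axis at x = 1 (among the integer gridlines); it crosses the z-axis at the gridline z = 1.
(c) These observations pin down the coefficients.

2*x - 3*y + 2*z - 2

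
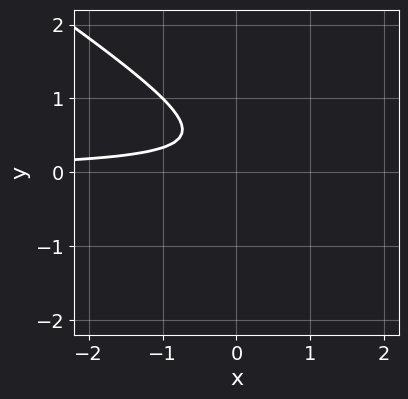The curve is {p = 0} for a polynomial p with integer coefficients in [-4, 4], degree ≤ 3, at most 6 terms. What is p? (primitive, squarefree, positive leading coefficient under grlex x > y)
First, deg p = 2.
Next, reading off the gridlines: no x-intercept at any integer in the box; no y-intercept at any integer in the box.
Finally, together with the visible shape, these determine p as stated.

2*x*y + 3*y^2 - 2*y + 1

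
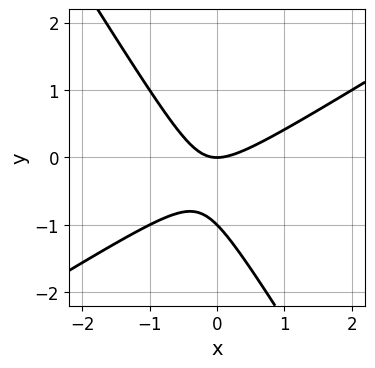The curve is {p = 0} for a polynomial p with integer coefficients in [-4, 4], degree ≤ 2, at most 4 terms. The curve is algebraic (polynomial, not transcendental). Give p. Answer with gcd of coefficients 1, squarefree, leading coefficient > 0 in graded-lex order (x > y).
x^2 - x*y - y^2 - y

(a) deg p = 2.
(b) Reading off the gridlines: it meets the x-axis at x = 0 (among the integer gridlines); the y-axis gridline crossings are at y ∈ {-1, 0}.
(c) Together with the visible shape, these determine p as stated.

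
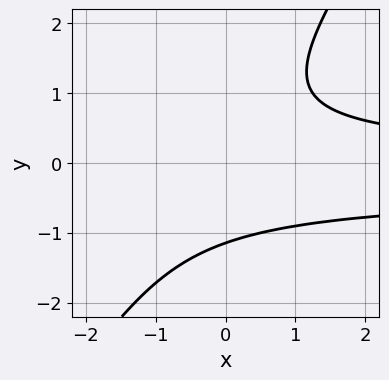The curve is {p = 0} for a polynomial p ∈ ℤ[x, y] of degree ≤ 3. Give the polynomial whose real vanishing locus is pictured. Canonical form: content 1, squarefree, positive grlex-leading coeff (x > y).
3*x*y^2 - 2*y^3 + x*y - 3

Degree: a generic line meets the curve in up to 3 points, so deg p = 3.
Checking where it meets the axes: it misses every integer gridline on the x-axis.
These observations pin down the coefficients.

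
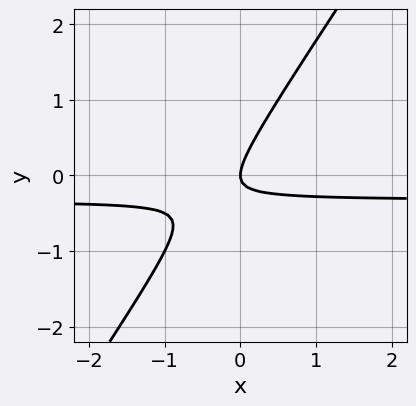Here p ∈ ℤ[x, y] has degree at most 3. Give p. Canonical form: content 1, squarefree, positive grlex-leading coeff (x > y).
3*x*y - 2*y^2 + x

(a) deg p = 2.
(b) Reading off the gridlines: it meets the x-axis at x = 0 (among the integer gridlines); it meets the y-axis at y = 0 (among the integer gridlines).
(c) These observations pin down the coefficients.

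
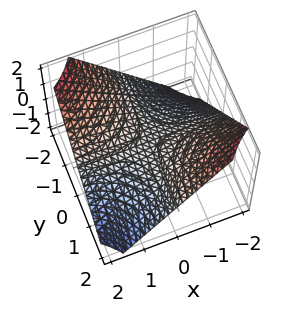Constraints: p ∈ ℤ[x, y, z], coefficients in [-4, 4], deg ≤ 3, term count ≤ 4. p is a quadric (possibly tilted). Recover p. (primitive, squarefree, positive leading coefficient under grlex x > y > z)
2*x*y + 3*z

deg p = 2. The shape is more complex than any degree-1 surface.
Against the integer gridlines: every point of the y-axis in the box is on the surface; it crosses the z-axis at the gridline z = 0; the visible x-axis segment lies entirely on the surface.
These observations pin down the coefficients.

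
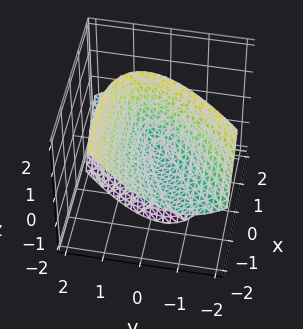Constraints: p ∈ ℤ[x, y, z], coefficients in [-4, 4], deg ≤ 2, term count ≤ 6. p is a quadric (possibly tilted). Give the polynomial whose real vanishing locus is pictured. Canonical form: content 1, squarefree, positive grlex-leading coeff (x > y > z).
x^2 - 3*x*y + 3*x*z + 3*y^2 - z^2

First, there are 2 components. They look like related sheets of one shape, so recover p as a whole.
Next, degree: the shape is more complex than any degree-1 surface, so deg p = 2.
Then, reading off the gridlines: it meets the z-axis at z = 0 (among the integer gridlines); it crosses the x-axis at the gridline x = 0; it crosses the y-axis at the gridline y = 0.
Finally, assembling these constraints gives the stated polynomial.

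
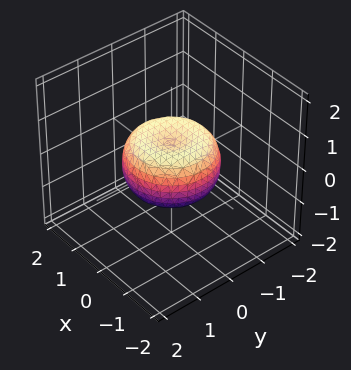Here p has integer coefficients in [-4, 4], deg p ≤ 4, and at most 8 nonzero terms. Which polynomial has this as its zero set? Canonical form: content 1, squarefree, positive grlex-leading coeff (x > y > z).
Degree: the shape is more complex than any degree-3 surface, so deg p = 4.
Symmetries: rotational symmetry about the z-axis ⇒ p depends on x, y only through x² + y².
From the axis intercepts and sections: a circular section at z = 0 has radius between 1 and 2.
Putting this together gives p.

2*x^4 + 4*x^2*y^2 + 2*y^4 - 2*x^2 - 2*y^2 + 3*z^2 - 1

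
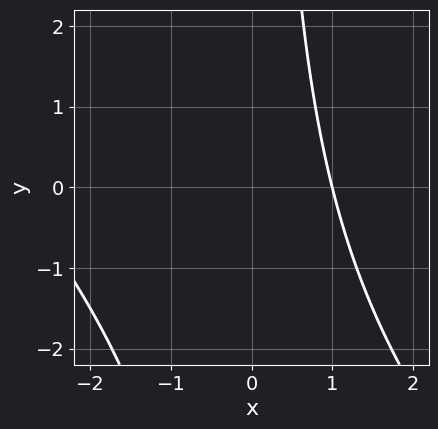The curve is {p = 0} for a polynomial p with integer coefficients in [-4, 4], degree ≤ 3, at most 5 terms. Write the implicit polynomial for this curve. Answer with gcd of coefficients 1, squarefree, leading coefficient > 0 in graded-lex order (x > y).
1. The degree is 2 — the shape is more complex than any degree-1 curve.
2. Observable constraints: no y-intercept at any integer in the box; it crosses the x-axis at the gridline x = 1.
3. The integer polynomial consistent with all of this is the stated p.

x^2 + x*y + 2*x - 3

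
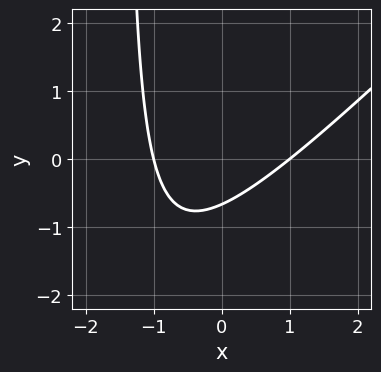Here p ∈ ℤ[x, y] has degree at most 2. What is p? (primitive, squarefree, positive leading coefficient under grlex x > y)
2*x^2 - 2*x*y - 3*y - 2

deg p = 2. The shape is more complex than any degree-1 curve.
Against the integer gridlines: among the integer gridlines, it crosses the x-axis at x ∈ {-1, 1}.
Together with the visible shape, these determine p as stated.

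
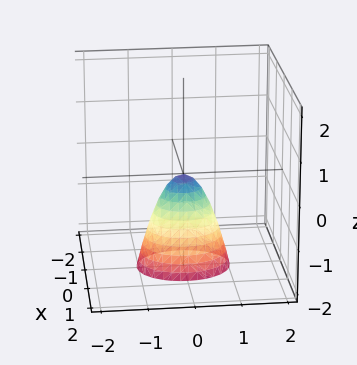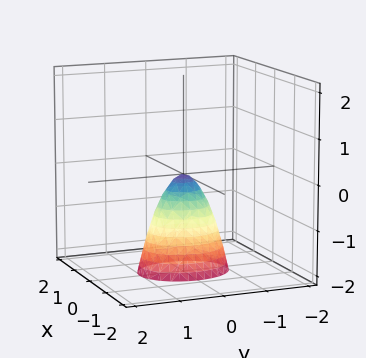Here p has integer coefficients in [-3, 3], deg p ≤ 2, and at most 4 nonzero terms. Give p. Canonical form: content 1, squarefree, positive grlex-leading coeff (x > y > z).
3*x^2 + 2*y^2 + z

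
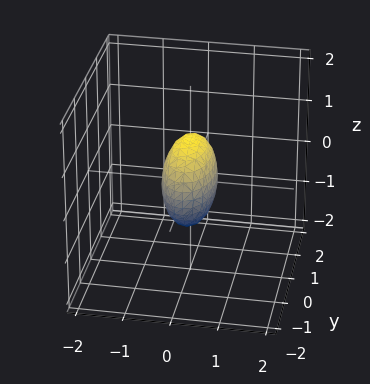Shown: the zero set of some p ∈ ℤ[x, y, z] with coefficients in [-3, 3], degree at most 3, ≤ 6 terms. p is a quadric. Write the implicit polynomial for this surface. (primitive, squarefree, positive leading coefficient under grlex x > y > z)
Degree: a closed, bounded, convex surface; a quadric, so deg p = 2.
Symmetries: it's symmetric under y → −y, forcing even powers of y; mirror symmetry z ↦ −z ⇒ only even powers of z; it's symmetric under x → −x, forcing even powers of x.
From the axis intercepts and sections: among the integer gridlines, it crosses the z-axis at z ∈ {-1, 1}; among the integer gridlines, it crosses the y-axis at y ∈ {-1, 1}.
Matching integer coefficients to the picture gives p.

3*x^2 + y^2 + z^2 - 1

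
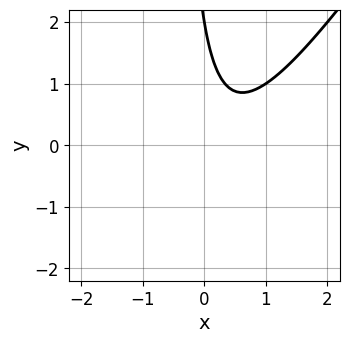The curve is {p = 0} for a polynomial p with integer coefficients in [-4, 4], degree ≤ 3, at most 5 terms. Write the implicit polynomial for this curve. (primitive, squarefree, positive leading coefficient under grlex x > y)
3*x^2 - 2*x*y - 2*x - y + 2

Degree: the shape is more complex than any degree-1 curve, so deg p = 2.
From the axis intercepts and sections: it crosses the y-axis at the gridline y = 2; it misses every integer gridline on the x-axis.
Assembling these constraints gives the stated polynomial.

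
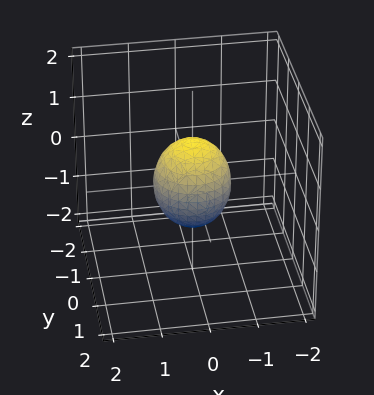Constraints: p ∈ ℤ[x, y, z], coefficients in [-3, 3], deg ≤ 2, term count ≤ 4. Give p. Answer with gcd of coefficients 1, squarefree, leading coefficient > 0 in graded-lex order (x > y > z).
3*x^2 + 3*y^2 + 2*z^2 - 2

1. The degree is 2 — a closed, bounded, convex surface; a quadric.
2. Symmetries: rotational symmetry about the z-axis ⇒ p depends on x, y only through x² + y²; the z ↦ −z reflection is a symmetry, so z appears only in even powers.
3. Observable constraints: a circular section at z = 0 has radius between 0 and 1; the z-axis gridline crossings are at z ∈ {-1, 1}.
4. These observations pin down the coefficients.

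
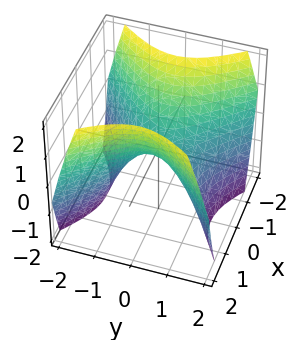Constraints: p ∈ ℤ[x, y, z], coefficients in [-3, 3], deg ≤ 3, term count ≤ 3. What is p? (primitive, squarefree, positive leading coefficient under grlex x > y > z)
x^2 - y^2 - z

First, deg p = 2. A hyperbolic paraboloid; a quadric.
Next, symmetries: it's symmetric under x → −x, forcing even powers of x; it's symmetric under y → −y, forcing even powers of y.
Next, reading off the gridlines: it meets the z-axis at z = 0 (among the integer gridlines); it crosses the y-axis at the gridline y = 0.
Finally, fitting integer coefficients to these (and the overall shape) gives p.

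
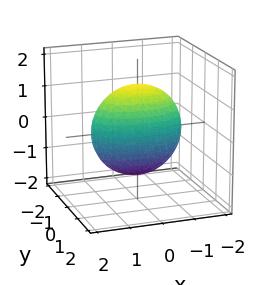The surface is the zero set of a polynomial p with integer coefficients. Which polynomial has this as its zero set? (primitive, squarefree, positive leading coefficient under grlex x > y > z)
The degree is 2 — a closed, bounded, convex surface; a quadric.
Symmetries: mirror symmetry x ↦ −x ⇒ only even powers of x; it's symmetric under y → −y, forcing even powers of y; mirror symmetry z ↦ −z ⇒ only even powers of z.
Together with the visible shape, these determine p as stated.

x^2 + 3*y^2 + z^2 - 2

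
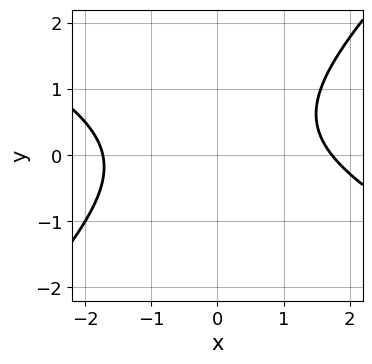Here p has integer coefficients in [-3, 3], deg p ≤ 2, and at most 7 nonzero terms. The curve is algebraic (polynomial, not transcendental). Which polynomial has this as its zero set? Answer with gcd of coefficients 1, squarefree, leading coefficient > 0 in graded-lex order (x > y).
x^2 + x*y - 2*y^2 + y - 3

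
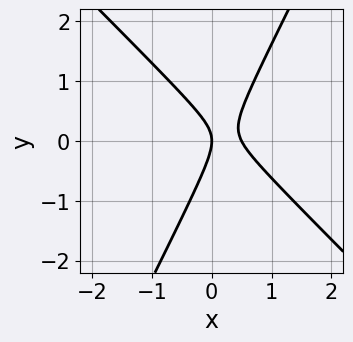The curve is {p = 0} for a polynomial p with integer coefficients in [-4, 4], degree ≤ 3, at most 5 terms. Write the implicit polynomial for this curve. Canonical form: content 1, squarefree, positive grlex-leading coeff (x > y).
(a) Degree: no degree-1 curve has this shape, so deg p = 2.
(b) Observable constraints: it meets the y-axis at y = 0 (among the integer gridlines); it crosses the x-axis at the gridline x = 0.
(c) Solving for integer coefficients yields p as stated.

2*x^2 + x*y - y^2 - x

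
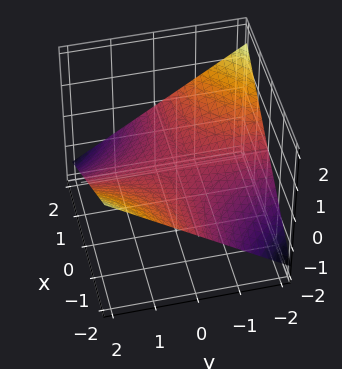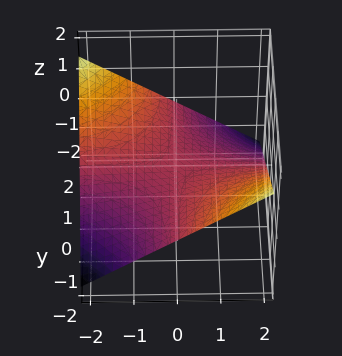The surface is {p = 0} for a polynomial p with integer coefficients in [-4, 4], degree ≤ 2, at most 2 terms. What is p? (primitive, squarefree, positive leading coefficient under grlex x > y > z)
x*y + 3*z

1. deg p = 2.
2. Checking where it meets the axes: one z-axis crossing is at z = 0; every point of the x-axis in the box is on the surface; the visible y-axis segment lies entirely on the surface.
3. Putting this together gives p.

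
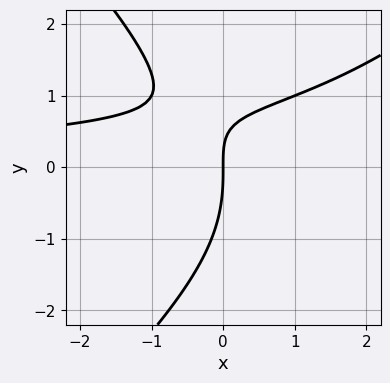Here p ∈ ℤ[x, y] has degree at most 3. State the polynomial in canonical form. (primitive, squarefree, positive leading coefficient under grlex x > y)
First, degree: the shape is more complex than any degree-2 curve, so deg p = 3.
Next, checking where it meets the axes: one x-axis crossing is at x = 0; it crosses the y-axis at the gridline y = 0.
Finally, assembling these constraints gives the stated polynomial.

x^2*y - y^3 - 3*x*y + 3*x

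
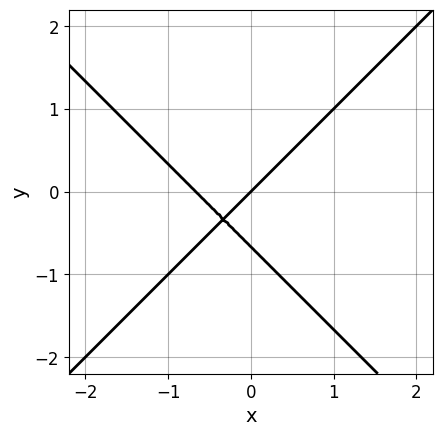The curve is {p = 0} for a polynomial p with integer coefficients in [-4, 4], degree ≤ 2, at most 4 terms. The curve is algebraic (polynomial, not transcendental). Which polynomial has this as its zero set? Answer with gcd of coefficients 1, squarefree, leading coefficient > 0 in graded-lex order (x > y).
1. The degree is 2 — no degree-1 curve has this shape.
2. Observable constraints: it crosses the y-axis at the gridline y = 0; it meets the x-axis at x = 0 (among the integer gridlines).
3. Solving for integer coefficients yields p as stated.

3*x^2 - 3*y^2 + 2*x - 2*y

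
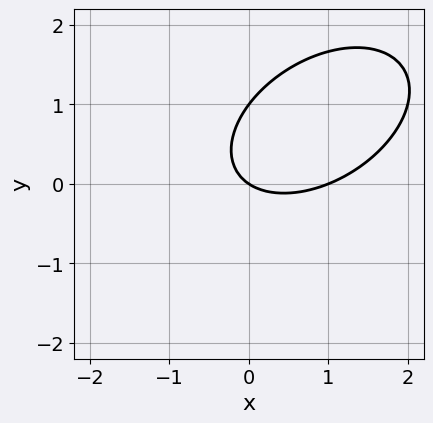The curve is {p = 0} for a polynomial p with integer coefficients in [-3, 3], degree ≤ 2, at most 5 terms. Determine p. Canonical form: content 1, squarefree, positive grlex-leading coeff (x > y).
(a) deg p = 2. The shape is more complex than any degree-1 curve.
(b) Reading off the gridlines: among the integer gridlines, it crosses the x-axis at x ∈ {0, 1}; among the integer gridlines, it crosses the y-axis at y ∈ {0, 1}.
(c) The integer polynomial consistent with all of this is the stated p.

2*x^2 - 2*x*y + 3*y^2 - 2*x - 3*y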